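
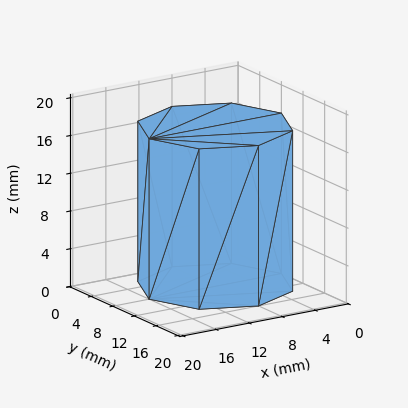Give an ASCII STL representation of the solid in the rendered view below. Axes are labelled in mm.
Reading the render: the shape is a regular 8-sided prism (a cylinder approximated with 8 flat sides), circumscribed radius ≈ 8 mm, height ≈ 17 mm (dimensions read to the nearest mm from the axis ticks). For the STL, each face is triangulated and given an outward normal.

solid part
  facet normal 0.0000 0.0000 -1.0000
    outer loop
      vertex 8.00 16.00 0.00
      vertex 13.66 13.66 0.00
      vertex 16.00 8.00 0.00
    endloop
  endfacet
  facet normal 0.0000 0.0000 -1.0000
    outer loop
      vertex 2.34 13.66 0.00
      vertex 8.00 16.00 0.00
      vertex 16.00 8.00 0.00
    endloop
  endfacet
  facet normal 0.0000 0.0000 -1.0000
    outer loop
      vertex 0.00 8.00 0.00
      vertex 2.34 13.66 0.00
      vertex 16.00 8.00 0.00
    endloop
  endfacet
  facet normal 0.0000 0.0000 -1.0000
    outer loop
      vertex 2.34 2.34 0.00
      vertex 0.00 8.00 0.00
      vertex 16.00 8.00 0.00
    endloop
  endfacet
  facet normal 0.0000 0.0000 -1.0000
    outer loop
      vertex 8.00 0.00 0.00
      vertex 2.34 2.34 0.00
      vertex 16.00 8.00 0.00
    endloop
  endfacet
  facet normal 0.0000 0.0000 -1.0000
    outer loop
      vertex 13.66 2.34 0.00
      vertex 8.00 0.00 0.00
      vertex 16.00 8.00 0.00
    endloop
  endfacet
  facet normal 0.0000 0.0000 1.0000
    outer loop
      vertex 16.00 8.00 17.00
      vertex 13.66 13.66 17.00
      vertex 8.00 16.00 17.00
    endloop
  endfacet
  facet normal 0.0000 0.0000 1.0000
    outer loop
      vertex 16.00 8.00 17.00
      vertex 8.00 16.00 17.00
      vertex 2.34 13.66 17.00
    endloop
  endfacet
  facet normal 0.0000 0.0000 1.0000
    outer loop
      vertex 16.00 8.00 17.00
      vertex 2.34 13.66 17.00
      vertex 0.00 8.00 17.00
    endloop
  endfacet
  facet normal 0.0000 0.0000 1.0000
    outer loop
      vertex 16.00 8.00 17.00
      vertex 0.00 8.00 17.00
      vertex 2.34 2.34 17.00
    endloop
  endfacet
  facet normal 0.0000 0.0000 1.0000
    outer loop
      vertex 16.00 8.00 17.00
      vertex 2.34 2.34 17.00
      vertex 8.00 0.00 17.00
    endloop
  endfacet
  facet normal 0.0000 0.0000 1.0000
    outer loop
      vertex 16.00 8.00 17.00
      vertex 8.00 0.00 17.00
      vertex 13.66 2.34 17.00
    endloop
  endfacet
  facet normal 0.9241 0.3821 0.0000
    outer loop
      vertex 16.00 8.00 0.00
      vertex 13.66 13.66 0.00
      vertex 13.66 13.66 17.00
    endloop
  endfacet
  facet normal 0.9241 0.3821 0.0000
    outer loop
      vertex 16.00 8.00 0.00
      vertex 13.66 13.66 17.00
      vertex 16.00 8.00 17.00
    endloop
  endfacet
  facet normal 0.3821 0.9241 0.0000
    outer loop
      vertex 13.66 13.66 0.00
      vertex 8.00 16.00 0.00
      vertex 8.00 16.00 17.00
    endloop
  endfacet
  facet normal 0.3821 0.9241 0.0000
    outer loop
      vertex 13.66 13.66 0.00
      vertex 8.00 16.00 17.00
      vertex 13.66 13.66 17.00
    endloop
  endfacet
  facet normal -0.3821 0.9241 0.0000
    outer loop
      vertex 8.00 16.00 0.00
      vertex 2.34 13.66 0.00
      vertex 2.34 13.66 17.00
    endloop
  endfacet
  facet normal -0.3821 0.9241 0.0000
    outer loop
      vertex 8.00 16.00 0.00
      vertex 2.34 13.66 17.00
      vertex 8.00 16.00 17.00
    endloop
  endfacet
  facet normal -0.9241 0.3821 0.0000
    outer loop
      vertex 2.34 13.66 0.00
      vertex 0.00 8.00 0.00
      vertex 0.00 8.00 17.00
    endloop
  endfacet
  facet normal -0.9241 0.3821 0.0000
    outer loop
      vertex 2.34 13.66 0.00
      vertex 0.00 8.00 17.00
      vertex 2.34 13.66 17.00
    endloop
  endfacet
  facet normal -0.9241 -0.3821 0.0000
    outer loop
      vertex 0.00 8.00 0.00
      vertex 2.34 2.34 0.00
      vertex 2.34 2.34 17.00
    endloop
  endfacet
  facet normal -0.9241 -0.3821 0.0000
    outer loop
      vertex 0.00 8.00 0.00
      vertex 2.34 2.34 17.00
      vertex 0.00 8.00 17.00
    endloop
  endfacet
  facet normal -0.3821 -0.9241 0.0000
    outer loop
      vertex 2.34 2.34 0.00
      vertex 8.00 0.00 0.00
      vertex 8.00 0.00 17.00
    endloop
  endfacet
  facet normal -0.3821 -0.9241 0.0000
    outer loop
      vertex 2.34 2.34 0.00
      vertex 8.00 0.00 17.00
      vertex 2.34 2.34 17.00
    endloop
  endfacet
  facet normal 0.3821 -0.9241 0.0000
    outer loop
      vertex 8.00 0.00 0.00
      vertex 13.66 2.34 0.00
      vertex 13.66 2.34 17.00
    endloop
  endfacet
  facet normal 0.3821 -0.9241 0.0000
    outer loop
      vertex 8.00 0.00 0.00
      vertex 13.66 2.34 17.00
      vertex 8.00 0.00 17.00
    endloop
  endfacet
  facet normal 0.9241 -0.3821 0.0000
    outer loop
      vertex 13.66 2.34 0.00
      vertex 16.00 8.00 0.00
      vertex 16.00 8.00 17.00
    endloop
  endfacet
  facet normal 0.9241 -0.3821 0.0000
    outer loop
      vertex 13.66 2.34 0.00
      vertex 16.00 8.00 17.00
      vertex 13.66 2.34 17.00
    endloop
  endfacet
endsolid part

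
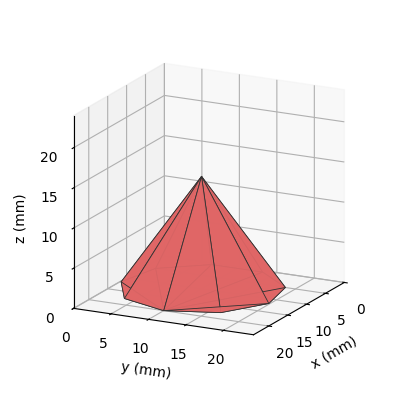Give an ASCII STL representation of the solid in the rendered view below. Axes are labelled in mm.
Reading the render: the shape is a regular 9-sided pyramid, base circumscribed radius ≈ 10 mm, apex at z ≈ 14 mm (dimensions read to the nearest mm from the axis ticks). For the STL, each face is triangulated and given an outward normal.

solid part
  facet normal 0.0000 0.0000 -1.0000
    outer loop
      vertex 11.736 19.848 0.000
      vertex 17.660 16.428 0.000
      vertex 20.000 10.000 0.000
    endloop
  endfacet
  facet normal 0.0000 0.0000 -1.0000
    outer loop
      vertex 5.000 18.660 0.000
      vertex 11.736 19.848 0.000
      vertex 20.000 10.000 0.000
    endloop
  endfacet
  facet normal 0.0000 0.0000 -1.0000
    outer loop
      vertex 0.603 13.420 0.000
      vertex 5.000 18.660 0.000
      vertex 20.000 10.000 0.000
    endloop
  endfacet
  facet normal 0.0000 0.0000 -1.0000
    outer loop
      vertex 0.603 6.580 0.000
      vertex 0.603 13.420 0.000
      vertex 20.000 10.000 0.000
    endloop
  endfacet
  facet normal 0.0000 0.0000 -1.0000
    outer loop
      vertex 5.000 1.340 0.000
      vertex 0.603 6.580 0.000
      vertex 20.000 10.000 0.000
    endloop
  endfacet
  facet normal 0.0000 0.0000 -1.0000
    outer loop
      vertex 11.736 0.152 0.000
      vertex 5.000 1.340 0.000
      vertex 20.000 10.000 0.000
    endloop
  endfacet
  facet normal 0.0000 0.0000 -1.0000
    outer loop
      vertex 17.660 3.572 0.000
      vertex 11.736 0.152 0.000
      vertex 20.000 10.000 0.000
    endloop
  endfacet
  facet normal 0.7802 0.2840 0.5573
    outer loop
      vertex 20.000 10.000 0.000
      vertex 17.660 16.428 0.000
      vertex 10.000 10.000 14.000
    endloop
  endfacet
  facet normal 0.4151 0.7191 0.5573
    outer loop
      vertex 17.660 16.428 0.000
      vertex 11.736 19.848 0.000
      vertex 10.000 10.000 14.000
    endloop
  endfacet
  facet normal -0.1442 0.8177 0.5573
    outer loop
      vertex 11.736 19.848 0.000
      vertex 5.000 18.660 0.000
      vertex 10.000 10.000 14.000
    endloop
  endfacet
  facet normal -0.6360 0.5337 0.5573
    outer loop
      vertex 5.000 18.660 0.000
      vertex 0.603 13.420 0.000
      vertex 10.000 10.000 14.000
    endloop
  endfacet
  facet normal -0.8303 0.0000 0.5573
    outer loop
      vertex 0.603 13.420 0.000
      vertex 0.603 6.580 0.000
      vertex 10.000 10.000 14.000
    endloop
  endfacet
  facet normal -0.6360 -0.5337 0.5573
    outer loop
      vertex 0.603 6.580 0.000
      vertex 5.000 1.340 0.000
      vertex 10.000 10.000 14.000
    endloop
  endfacet
  facet normal -0.1442 -0.8177 0.5573
    outer loop
      vertex 5.000 1.340 0.000
      vertex 11.736 0.152 0.000
      vertex 10.000 10.000 14.000
    endloop
  endfacet
  facet normal 0.4151 -0.7191 0.5573
    outer loop
      vertex 11.736 0.152 0.000
      vertex 17.660 3.572 0.000
      vertex 10.000 10.000 14.000
    endloop
  endfacet
  facet normal 0.7802 -0.2840 0.5573
    outer loop
      vertex 17.660 3.572 0.000
      vertex 20.000 10.000 0.000
      vertex 10.000 10.000 14.000
    endloop
  endfacet
endsolid part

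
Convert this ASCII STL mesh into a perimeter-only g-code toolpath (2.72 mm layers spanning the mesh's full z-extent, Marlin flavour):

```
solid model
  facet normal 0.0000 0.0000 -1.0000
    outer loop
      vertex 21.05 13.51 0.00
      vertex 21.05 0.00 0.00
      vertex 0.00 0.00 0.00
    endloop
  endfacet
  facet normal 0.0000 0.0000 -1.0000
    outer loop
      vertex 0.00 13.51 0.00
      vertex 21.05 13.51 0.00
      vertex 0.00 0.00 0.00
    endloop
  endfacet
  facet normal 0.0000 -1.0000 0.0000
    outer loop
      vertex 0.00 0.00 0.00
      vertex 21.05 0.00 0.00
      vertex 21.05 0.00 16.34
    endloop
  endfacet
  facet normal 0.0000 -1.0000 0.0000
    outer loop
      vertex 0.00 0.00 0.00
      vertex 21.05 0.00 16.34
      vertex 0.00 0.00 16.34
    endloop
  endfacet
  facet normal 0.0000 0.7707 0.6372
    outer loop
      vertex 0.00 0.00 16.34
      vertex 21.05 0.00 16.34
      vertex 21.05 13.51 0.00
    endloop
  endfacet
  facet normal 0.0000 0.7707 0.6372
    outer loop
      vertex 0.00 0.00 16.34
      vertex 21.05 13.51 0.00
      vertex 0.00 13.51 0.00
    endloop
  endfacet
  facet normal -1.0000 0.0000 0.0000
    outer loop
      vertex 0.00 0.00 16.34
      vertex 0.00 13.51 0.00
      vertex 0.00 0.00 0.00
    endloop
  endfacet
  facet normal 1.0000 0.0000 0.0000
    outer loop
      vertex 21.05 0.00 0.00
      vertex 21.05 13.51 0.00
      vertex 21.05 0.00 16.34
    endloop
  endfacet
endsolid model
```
; perimeter-only toolpath
G21 ; units = mm
G90 ; absolute positioning
G28 ; home
; layer 1
G0 Z2.72
G0 X0.00 Y0.00
G1 X21.05 Y0.00
G1 X21.05 Y11.26
G1 X0.00 Y11.26
G1 X0.00 Y0.00
; layer 2
G0 Z5.45
G0 X0.00 Y0.00
G1 X21.05 Y0.00
G1 X21.05 Y9.01
G1 X0.00 Y9.01
G1 X0.00 Y0.00
; layer 3
G0 Z8.17
G0 X0.00 Y0.00
G1 X21.05 Y0.00
G1 X21.05 Y6.75
G1 X0.00 Y6.75
G1 X0.00 Y0.00
; layer 4
G0 Z10.89
G0 X0.00 Y0.00
G1 X21.05 Y0.00
G1 X21.05 Y4.50
G1 X0.00 Y4.50
G1 X0.00 Y0.00
; layer 5
G0 Z13.62
G0 X0.00 Y0.00
G1 X21.05 Y0.00
G1 X21.05 Y2.25
G1 X0.00 Y2.25
G1 X0.00 Y0.00
M2 ; end

The solid is a wedge (ramp): 21.1 × 13.5 mm base, rising to 16.3 mm along the y=0 edge and sloping linearly to z=0 at y=13.5. Slicing at Δz = 2.72 mm — 6 equal slices spanning the solid's height, so layer i sits at z = i·h/6 — gives 5 non-empty perimeters. Each is a 4-segment closed polygon; G0 lifts to the layer z and rapids to the start vertex, then G1 traces the edges. The cross-section shrinks linearly with z (the slice at the apex is degenerate and omitted).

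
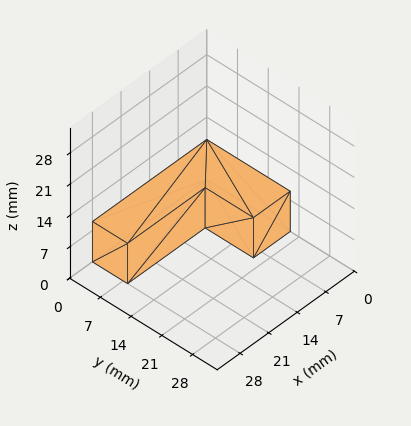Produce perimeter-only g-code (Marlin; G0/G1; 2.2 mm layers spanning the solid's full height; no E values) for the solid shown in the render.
Reading the render: the shape is an L-shaped prism: outer 28 × 19 mm, arm thicknesses ≈ 8 mm (horizontal) and 9 mm (vertical), extruded 9 mm in z (dimensions read to the nearest mm from the axis ticks). For the g-code, the solid's height is divided into equal slices at the stated Δz and each level perimeter traced with G1 moves after a G0 lift.

; perimeter-only toolpath
G21 ; units = mm
G90 ; absolute positioning
G28 ; home
; layer 1
G0 Z2.2
G0 X0.0 Y0.0
G1 X28.0 Y0.0
G1 X28.0 Y8.0
G1 X9.0 Y8.0
G1 X9.0 Y19.0
G1 X0.0 Y19.0
G1 X0.0 Y0.0
; layer 2
G0 Z4.5
G0 X0.0 Y0.0
G1 X28.0 Y0.0
G1 X28.0 Y8.0
G1 X9.0 Y8.0
G1 X9.0 Y19.0
G1 X0.0 Y19.0
G1 X0.0 Y0.0
; layer 3
G0 Z6.8
G0 X0.0 Y0.0
G1 X28.0 Y0.0
G1 X28.0 Y8.0
G1 X9.0 Y8.0
G1 X9.0 Y19.0
G1 X0.0 Y19.0
G1 X0.0 Y0.0
; layer 4
G0 Z9.0
G0 X0.0 Y0.0
G1 X28.0 Y0.0
G1 X28.0 Y8.0
G1 X9.0 Y8.0
G1 X9.0 Y19.0
G1 X0.0 Y19.0
G1 X0.0 Y0.0
M2 ; end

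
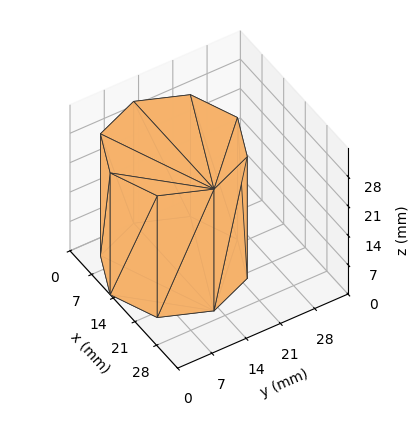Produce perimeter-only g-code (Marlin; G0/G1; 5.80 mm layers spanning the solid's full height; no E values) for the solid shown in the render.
Reading the render: the shape is a regular 8-sided prism (a cylinder approximated with 8 flat sides), circumscribed radius ≈ 13 mm, height ≈ 29 mm (dimensions read to the nearest mm from the axis ticks). For the g-code, the solid's height is divided into equal slices at the stated Δz and each level perimeter traced with G1 moves after a G0 lift.

; perimeter-only toolpath
G21 ; units = mm
G90 ; absolute positioning
G28 ; home
; layer 1
G0 Z5.80
G0 X26.00 Y13.00
G1 X22.19 Y22.19
G1 X13.00 Y26.00
G1 X3.81 Y22.19
G1 X0.00 Y13.00
G1 X3.81 Y3.81
G1 X13.00 Y0.00
G1 X22.19 Y3.81
G1 X26.00 Y13.00
; layer 2
G0 Z11.60
G0 X26.00 Y13.00
G1 X22.19 Y22.19
G1 X13.00 Y26.00
G1 X3.81 Y22.19
G1 X0.00 Y13.00
G1 X3.81 Y3.81
G1 X13.00 Y0.00
G1 X22.19 Y3.81
G1 X26.00 Y13.00
; layer 3
G0 Z17.40
G0 X26.00 Y13.00
G1 X22.19 Y22.19
G1 X13.00 Y26.00
G1 X3.81 Y22.19
G1 X0.00 Y13.00
G1 X3.81 Y3.81
G1 X13.00 Y0.00
G1 X22.19 Y3.81
G1 X26.00 Y13.00
; layer 4
G0 Z23.20
G0 X26.00 Y13.00
G1 X22.19 Y22.19
G1 X13.00 Y26.00
G1 X3.81 Y22.19
G1 X0.00 Y13.00
G1 X3.81 Y3.81
G1 X13.00 Y0.00
G1 X22.19 Y3.81
G1 X26.00 Y13.00
; layer 5
G0 Z29.00
G0 X26.00 Y13.00
G1 X22.19 Y22.19
G1 X13.00 Y26.00
G1 X3.81 Y22.19
G1 X0.00 Y13.00
G1 X3.81 Y3.81
G1 X13.00 Y0.00
G1 X22.19 Y3.81
G1 X26.00 Y13.00
M2 ; end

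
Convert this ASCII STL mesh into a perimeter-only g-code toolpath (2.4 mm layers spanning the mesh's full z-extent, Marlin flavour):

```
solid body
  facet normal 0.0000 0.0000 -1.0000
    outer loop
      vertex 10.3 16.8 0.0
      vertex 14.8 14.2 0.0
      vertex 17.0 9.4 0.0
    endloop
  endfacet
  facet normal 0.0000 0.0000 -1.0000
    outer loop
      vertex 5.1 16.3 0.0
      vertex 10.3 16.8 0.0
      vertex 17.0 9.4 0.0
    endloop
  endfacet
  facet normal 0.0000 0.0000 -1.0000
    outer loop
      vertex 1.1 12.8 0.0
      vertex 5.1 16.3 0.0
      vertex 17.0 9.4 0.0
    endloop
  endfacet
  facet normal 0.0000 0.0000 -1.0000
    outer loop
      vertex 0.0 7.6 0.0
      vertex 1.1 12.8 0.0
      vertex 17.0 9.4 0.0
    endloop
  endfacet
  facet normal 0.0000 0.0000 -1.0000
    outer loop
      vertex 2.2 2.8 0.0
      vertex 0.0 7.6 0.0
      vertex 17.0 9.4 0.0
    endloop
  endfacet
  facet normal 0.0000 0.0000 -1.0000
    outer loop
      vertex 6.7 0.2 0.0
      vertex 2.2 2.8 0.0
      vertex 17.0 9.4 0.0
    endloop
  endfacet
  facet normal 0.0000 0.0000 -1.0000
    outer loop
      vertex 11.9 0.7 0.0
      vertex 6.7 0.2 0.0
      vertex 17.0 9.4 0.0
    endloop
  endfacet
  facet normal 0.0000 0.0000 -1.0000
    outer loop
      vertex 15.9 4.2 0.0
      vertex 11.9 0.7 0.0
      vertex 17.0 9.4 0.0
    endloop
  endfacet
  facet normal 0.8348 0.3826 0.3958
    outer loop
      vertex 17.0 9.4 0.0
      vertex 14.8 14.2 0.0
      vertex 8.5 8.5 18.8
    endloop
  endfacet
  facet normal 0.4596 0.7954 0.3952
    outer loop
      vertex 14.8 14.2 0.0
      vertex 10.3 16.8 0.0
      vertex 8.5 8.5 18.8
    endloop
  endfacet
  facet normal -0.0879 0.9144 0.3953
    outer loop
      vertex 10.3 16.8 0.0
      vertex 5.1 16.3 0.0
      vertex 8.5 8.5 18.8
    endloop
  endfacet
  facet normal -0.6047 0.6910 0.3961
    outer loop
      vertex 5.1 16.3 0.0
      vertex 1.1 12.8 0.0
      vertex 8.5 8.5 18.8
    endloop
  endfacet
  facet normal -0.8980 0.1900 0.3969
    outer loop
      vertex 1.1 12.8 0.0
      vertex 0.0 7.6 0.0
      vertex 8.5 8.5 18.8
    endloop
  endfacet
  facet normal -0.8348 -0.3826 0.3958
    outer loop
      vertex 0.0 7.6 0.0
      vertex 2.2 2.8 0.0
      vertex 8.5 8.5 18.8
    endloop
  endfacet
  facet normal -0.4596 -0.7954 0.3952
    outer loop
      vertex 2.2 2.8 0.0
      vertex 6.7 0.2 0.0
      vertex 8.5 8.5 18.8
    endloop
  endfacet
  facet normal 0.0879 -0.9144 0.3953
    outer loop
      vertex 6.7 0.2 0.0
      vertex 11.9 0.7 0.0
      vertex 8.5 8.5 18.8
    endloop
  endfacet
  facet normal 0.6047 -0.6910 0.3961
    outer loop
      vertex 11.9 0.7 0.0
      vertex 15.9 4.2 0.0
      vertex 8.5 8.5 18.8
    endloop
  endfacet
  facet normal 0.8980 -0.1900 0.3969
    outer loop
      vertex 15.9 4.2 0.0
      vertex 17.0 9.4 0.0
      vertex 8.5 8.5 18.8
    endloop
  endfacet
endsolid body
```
; perimeter-only toolpath
G21 ; units = mm
G90 ; absolute positioning
G28 ; home
; layer 1
G0 Z2.4
G0 X15.9 Y9.3
G1 X14.0 Y13.5
G1 X10.1 Y15.8
G1 X5.5 Y15.3
G1 X2.0 Y12.3
G1 X1.1 Y7.7
G1 X3.0 Y3.5
G1 X6.9 Y1.2
G1 X11.5 Y1.7
G1 X15.0 Y4.7
G1 X15.9 Y9.3
; layer 2
G0 Z4.7
G0 X14.9 Y9.2
G1 X13.2 Y12.8
G1 X9.9 Y14.7
G1 X5.9 Y14.4
G1 X3.0 Y11.7
G1 X2.1 Y7.8
G1 X3.8 Y4.2
G1 X7.2 Y2.3
G1 X11.1 Y2.6
G1 X14.1 Y5.3
G1 X14.9 Y9.2
; layer 3
G0 Z7.1
G0 X13.8 Y9.1
G1 X12.4 Y12.1
G1 X9.6 Y13.7
G1 X6.4 Y13.4
G1 X3.9 Y11.2
G1 X3.2 Y7.9
G1 X4.6 Y4.9
G1 X7.4 Y3.3
G1 X10.6 Y3.6
G1 X13.1 Y5.8
G1 X13.8 Y9.1
; layer 4
G0 Z9.4
G0 X12.8 Y8.9
G1 X11.7 Y11.3
G1 X9.4 Y12.7
G1 X6.8 Y12.4
G1 X4.8 Y10.7
G1 X4.2 Y8.1
G1 X5.3 Y5.7
G1 X7.6 Y4.3
G1 X10.2 Y4.6
G1 X12.2 Y6.3
G1 X12.8 Y8.9
; layer 5
G0 Z11.8
G0 X11.7 Y8.8
G1 X10.9 Y10.6
G1 X9.2 Y11.6
G1 X7.2 Y11.4
G1 X5.7 Y10.1
G1 X5.3 Y8.2
G1 X6.1 Y6.4
G1 X7.8 Y5.4
G1 X9.8 Y5.6
G1 X11.3 Y6.9
G1 X11.7 Y8.8
; layer 6
G0 Z14.1
G0 X10.6 Y8.7
G1 X10.1 Y9.9
G1 X8.9 Y10.6
G1 X7.7 Y10.4
G1 X6.7 Y9.6
G1 X6.4 Y8.3
G1 X6.9 Y7.1
G1 X8.1 Y6.4
G1 X9.3 Y6.5
G1 X10.3 Y7.4
G1 X10.6 Y8.7
; layer 7
G0 Z16.4
G0 X9.6 Y8.6
G1 X9.3 Y9.2
G1 X8.7 Y9.5
G1 X8.1 Y9.5
G1 X7.6 Y9.0
G1 X7.4 Y8.4
G1 X7.7 Y7.8
G1 X8.3 Y7.5
G1 X8.9 Y7.5
G1 X9.4 Y8.0
G1 X9.6 Y8.6
M2 ; end

The solid is a regular 10-sided pyramid, base circumscribed radius ≈ 8.5 mm, apex at z ≈ 18.8 mm. Slicing at Δz = 2.4 mm — 8 equal slices spanning the solid's height, so layer i sits at z = i·h/8 — gives 7 non-empty perimeters. Each is a 10-segment closed polygon; G0 lifts to the layer z and rapids to the start vertex, then G1 traces the edges. The cross-section shrinks linearly with z (the slice at the apex is degenerate and omitted).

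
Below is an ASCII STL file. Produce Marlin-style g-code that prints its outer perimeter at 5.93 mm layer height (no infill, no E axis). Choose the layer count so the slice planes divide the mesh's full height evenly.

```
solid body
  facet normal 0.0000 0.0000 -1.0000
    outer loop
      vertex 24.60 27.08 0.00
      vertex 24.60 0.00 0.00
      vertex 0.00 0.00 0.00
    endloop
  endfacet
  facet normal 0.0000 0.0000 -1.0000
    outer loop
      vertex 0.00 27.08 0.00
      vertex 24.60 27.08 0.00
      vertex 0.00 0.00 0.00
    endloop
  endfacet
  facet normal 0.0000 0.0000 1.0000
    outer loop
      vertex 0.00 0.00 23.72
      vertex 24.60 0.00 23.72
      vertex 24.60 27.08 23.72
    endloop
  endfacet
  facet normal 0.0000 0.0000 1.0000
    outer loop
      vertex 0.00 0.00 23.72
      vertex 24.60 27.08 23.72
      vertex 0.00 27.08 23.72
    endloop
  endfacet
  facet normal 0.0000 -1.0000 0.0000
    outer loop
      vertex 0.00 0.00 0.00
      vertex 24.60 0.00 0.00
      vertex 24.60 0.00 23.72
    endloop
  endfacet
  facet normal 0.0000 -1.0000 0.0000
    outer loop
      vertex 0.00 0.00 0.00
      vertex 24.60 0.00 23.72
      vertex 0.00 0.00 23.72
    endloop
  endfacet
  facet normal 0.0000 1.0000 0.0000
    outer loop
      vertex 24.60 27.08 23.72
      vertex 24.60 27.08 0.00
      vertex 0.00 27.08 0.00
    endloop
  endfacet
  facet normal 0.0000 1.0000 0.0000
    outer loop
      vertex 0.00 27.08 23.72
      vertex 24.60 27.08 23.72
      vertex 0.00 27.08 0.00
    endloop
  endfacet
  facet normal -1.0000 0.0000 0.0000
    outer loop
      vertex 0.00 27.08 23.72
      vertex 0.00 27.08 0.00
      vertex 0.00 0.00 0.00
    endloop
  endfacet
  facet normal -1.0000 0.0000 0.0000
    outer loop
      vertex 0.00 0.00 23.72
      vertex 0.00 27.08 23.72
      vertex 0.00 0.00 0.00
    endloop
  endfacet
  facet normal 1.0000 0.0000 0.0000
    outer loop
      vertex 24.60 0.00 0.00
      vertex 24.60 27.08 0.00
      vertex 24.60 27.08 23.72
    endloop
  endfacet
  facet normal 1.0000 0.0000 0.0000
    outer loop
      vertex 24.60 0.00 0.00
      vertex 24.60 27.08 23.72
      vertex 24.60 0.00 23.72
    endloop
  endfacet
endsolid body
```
; perimeter-only toolpath
G21 ; units = mm
G90 ; absolute positioning
G28 ; home
; layer 1
G0 Z5.93
G0 X0.00 Y0.00
G1 X24.60 Y0.00
G1 X24.60 Y27.08
G1 X0.00 Y27.08
G1 X0.00 Y0.00
; layer 2
G0 Z11.86
G0 X0.00 Y0.00
G1 X24.60 Y0.00
G1 X24.60 Y27.08
G1 X0.00 Y27.08
G1 X0.00 Y0.00
; layer 3
G0 Z17.79
G0 X0.00 Y0.00
G1 X24.60 Y0.00
G1 X24.60 Y27.08
G1 X0.00 Y27.08
G1 X0.00 Y0.00
; layer 4
G0 Z23.72
G0 X0.00 Y0.00
G1 X24.60 Y0.00
G1 X24.60 Y27.08
G1 X0.00 Y27.08
G1 X0.00 Y0.00
M2 ; end

The solid is a rectangular box, roughly 24.6 × 27.1 mm footprint and 23.7 mm tall. Slicing at Δz = 5.93 mm — 4 equal slices spanning the solid's height, so layer i sits at z = i·h/4 — gives 4 non-empty perimeters. Each is a 4-segment closed polygon; G0 lifts to the layer z and rapids to the start vertex, then G1 traces the edges.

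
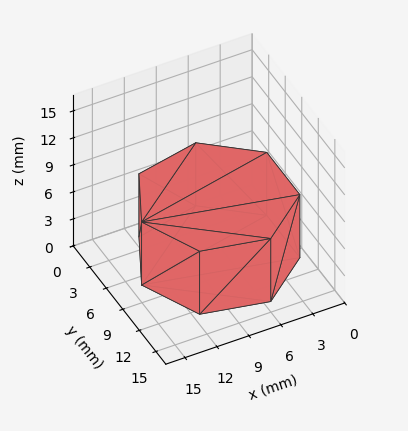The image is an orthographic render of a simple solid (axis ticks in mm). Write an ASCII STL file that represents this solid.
Reading the render: the shape is a regular 7-sided prism (a cylinder approximated with 7 flat sides), circumscribed radius ≈ 7 mm, height ≈ 7 mm (dimensions read to the nearest mm from the axis ticks). For the STL, each face is triangulated and given an outward normal.

solid part
  facet normal 0.0000 0.0000 -1.0000
    outer loop
      vertex 5.4 13.8 0.0
      vertex 11.4 12.5 0.0
      vertex 14.0 7.0 0.0
    endloop
  endfacet
  facet normal 0.0000 0.0000 -1.0000
    outer loop
      vertex 0.7 10.0 0.0
      vertex 5.4 13.8 0.0
      vertex 14.0 7.0 0.0
    endloop
  endfacet
  facet normal 0.0000 0.0000 -1.0000
    outer loop
      vertex 0.7 4.0 0.0
      vertex 0.7 10.0 0.0
      vertex 14.0 7.0 0.0
    endloop
  endfacet
  facet normal 0.0000 0.0000 -1.0000
    outer loop
      vertex 5.4 0.2 0.0
      vertex 0.7 4.0 0.0
      vertex 14.0 7.0 0.0
    endloop
  endfacet
  facet normal 0.0000 0.0000 -1.0000
    outer loop
      vertex 11.4 1.5 0.0
      vertex 5.4 0.2 0.0
      vertex 14.0 7.0 0.0
    endloop
  endfacet
  facet normal 0.0000 0.0000 1.0000
    outer loop
      vertex 14.0 7.0 7.0
      vertex 11.4 12.5 7.0
      vertex 5.4 13.8 7.0
    endloop
  endfacet
  facet normal 0.0000 0.0000 1.0000
    outer loop
      vertex 14.0 7.0 7.0
      vertex 5.4 13.8 7.0
      vertex 0.7 10.0 7.0
    endloop
  endfacet
  facet normal 0.0000 0.0000 1.0000
    outer loop
      vertex 14.0 7.0 7.0
      vertex 0.7 10.0 7.0
      vertex 0.7 4.0 7.0
    endloop
  endfacet
  facet normal 0.0000 0.0000 1.0000
    outer loop
      vertex 14.0 7.0 7.0
      vertex 0.7 4.0 7.0
      vertex 5.4 0.2 7.0
    endloop
  endfacet
  facet normal 0.0000 0.0000 1.0000
    outer loop
      vertex 14.0 7.0 7.0
      vertex 5.4 0.2 7.0
      vertex 11.4 1.5 7.0
    endloop
  endfacet
  facet normal 0.9041 0.4274 0.0000
    outer loop
      vertex 14.0 7.0 0.0
      vertex 11.4 12.5 0.0
      vertex 11.4 12.5 7.0
    endloop
  endfacet
  facet normal 0.9041 0.4274 0.0000
    outer loop
      vertex 14.0 7.0 0.0
      vertex 11.4 12.5 7.0
      vertex 14.0 7.0 7.0
    endloop
  endfacet
  facet normal 0.2118 0.9773 0.0000
    outer loop
      vertex 11.4 12.5 0.0
      vertex 5.4 13.8 0.0
      vertex 5.4 13.8 7.0
    endloop
  endfacet
  facet normal 0.2118 0.9773 0.0000
    outer loop
      vertex 11.4 12.5 0.0
      vertex 5.4 13.8 7.0
      vertex 11.4 12.5 7.0
    endloop
  endfacet
  facet normal -0.6287 0.7776 0.0000
    outer loop
      vertex 5.4 13.8 0.0
      vertex 0.7 10.0 0.0
      vertex 0.7 10.0 7.0
    endloop
  endfacet
  facet normal -0.6287 0.7776 0.0000
    outer loop
      vertex 5.4 13.8 0.0
      vertex 0.7 10.0 7.0
      vertex 5.4 13.8 7.0
    endloop
  endfacet
  facet normal -1.0000 0.0000 0.0000
    outer loop
      vertex 0.7 10.0 0.0
      vertex 0.7 4.0 0.0
      vertex 0.7 4.0 7.0
    endloop
  endfacet
  facet normal -1.0000 0.0000 0.0000
    outer loop
      vertex 0.7 10.0 0.0
      vertex 0.7 4.0 7.0
      vertex 0.7 10.0 7.0
    endloop
  endfacet
  facet normal -0.6287 -0.7776 0.0000
    outer loop
      vertex 0.7 4.0 0.0
      vertex 5.4 0.2 0.0
      vertex 5.4 0.2 7.0
    endloop
  endfacet
  facet normal -0.6287 -0.7776 0.0000
    outer loop
      vertex 0.7 4.0 0.0
      vertex 5.4 0.2 7.0
      vertex 0.7 4.0 7.0
    endloop
  endfacet
  facet normal 0.2118 -0.9773 0.0000
    outer loop
      vertex 5.4 0.2 0.0
      vertex 11.4 1.5 0.0
      vertex 11.4 1.5 7.0
    endloop
  endfacet
  facet normal 0.2118 -0.9773 0.0000
    outer loop
      vertex 5.4 0.2 0.0
      vertex 11.4 1.5 7.0
      vertex 5.4 0.2 7.0
    endloop
  endfacet
  facet normal 0.9041 -0.4274 0.0000
    outer loop
      vertex 11.4 1.5 0.0
      vertex 14.0 7.0 0.0
      vertex 14.0 7.0 7.0
    endloop
  endfacet
  facet normal 0.9041 -0.4274 0.0000
    outer loop
      vertex 11.4 1.5 0.0
      vertex 14.0 7.0 7.0
      vertex 11.4 1.5 7.0
    endloop
  endfacet
endsolid part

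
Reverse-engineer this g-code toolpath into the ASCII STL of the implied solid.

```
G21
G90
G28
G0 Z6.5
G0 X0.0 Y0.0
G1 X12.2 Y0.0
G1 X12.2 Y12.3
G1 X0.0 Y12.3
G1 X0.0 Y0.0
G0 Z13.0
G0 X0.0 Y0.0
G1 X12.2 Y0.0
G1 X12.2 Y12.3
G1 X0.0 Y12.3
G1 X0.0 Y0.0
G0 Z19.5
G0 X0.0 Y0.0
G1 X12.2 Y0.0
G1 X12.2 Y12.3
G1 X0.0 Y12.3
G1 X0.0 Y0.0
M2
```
solid part
  facet normal 0.0000 0.0000 -1.0000
    outer loop
      vertex 12.2 12.3 0.0
      vertex 12.2 0.0 0.0
      vertex 0.0 0.0 0.0
    endloop
  endfacet
  facet normal 0.0000 0.0000 -1.0000
    outer loop
      vertex 0.0 12.3 0.0
      vertex 12.2 12.3 0.0
      vertex 0.0 0.0 0.0
    endloop
  endfacet
  facet normal 0.0000 0.0000 1.0000
    outer loop
      vertex 0.0 0.0 19.5
      vertex 12.2 0.0 19.5
      vertex 12.2 12.3 19.5
    endloop
  endfacet
  facet normal 0.0000 0.0000 1.0000
    outer loop
      vertex 0.0 0.0 19.5
      vertex 12.2 12.3 19.5
      vertex 0.0 12.3 19.5
    endloop
  endfacet
  facet normal 0.0000 -1.0000 0.0000
    outer loop
      vertex 0.0 0.0 0.0
      vertex 12.2 0.0 0.0
      vertex 12.2 0.0 19.5
    endloop
  endfacet
  facet normal 0.0000 -1.0000 0.0000
    outer loop
      vertex 0.0 0.0 0.0
      vertex 12.2 0.0 19.5
      vertex 0.0 0.0 19.5
    endloop
  endfacet
  facet normal 0.0000 1.0000 0.0000
    outer loop
      vertex 12.2 12.3 19.5
      vertex 12.2 12.3 0.0
      vertex 0.0 12.3 0.0
    endloop
  endfacet
  facet normal 0.0000 1.0000 0.0000
    outer loop
      vertex 0.0 12.3 19.5
      vertex 12.2 12.3 19.5
      vertex 0.0 12.3 0.0
    endloop
  endfacet
  facet normal -1.0000 0.0000 0.0000
    outer loop
      vertex 0.0 12.3 19.5
      vertex 0.0 12.3 0.0
      vertex 0.0 0.0 0.0
    endloop
  endfacet
  facet normal -1.0000 0.0000 0.0000
    outer loop
      vertex 0.0 0.0 19.5
      vertex 0.0 12.3 19.5
      vertex 0.0 0.0 0.0
    endloop
  endfacet
  facet normal 1.0000 0.0000 0.0000
    outer loop
      vertex 12.2 0.0 0.0
      vertex 12.2 12.3 0.0
      vertex 12.2 12.3 19.5
    endloop
  endfacet
  facet normal 1.0000 0.0000 0.0000
    outer loop
      vertex 12.2 0.0 0.0
      vertex 12.2 12.3 19.5
      vertex 12.2 0.0 19.5
    endloop
  endfacet
endsolid part

The G0 Z moves step by Δz≈6.5 mm. Every layer's G1 loop is the same polygon, so the solid is a straight extrusion of it from z=0 to z≈19.5. Closing with flat bottom and top caps and triangulating gives 12 facets — a rectangular box, roughly 12.2 × 12.3 mm footprint and 19.5 mm tall.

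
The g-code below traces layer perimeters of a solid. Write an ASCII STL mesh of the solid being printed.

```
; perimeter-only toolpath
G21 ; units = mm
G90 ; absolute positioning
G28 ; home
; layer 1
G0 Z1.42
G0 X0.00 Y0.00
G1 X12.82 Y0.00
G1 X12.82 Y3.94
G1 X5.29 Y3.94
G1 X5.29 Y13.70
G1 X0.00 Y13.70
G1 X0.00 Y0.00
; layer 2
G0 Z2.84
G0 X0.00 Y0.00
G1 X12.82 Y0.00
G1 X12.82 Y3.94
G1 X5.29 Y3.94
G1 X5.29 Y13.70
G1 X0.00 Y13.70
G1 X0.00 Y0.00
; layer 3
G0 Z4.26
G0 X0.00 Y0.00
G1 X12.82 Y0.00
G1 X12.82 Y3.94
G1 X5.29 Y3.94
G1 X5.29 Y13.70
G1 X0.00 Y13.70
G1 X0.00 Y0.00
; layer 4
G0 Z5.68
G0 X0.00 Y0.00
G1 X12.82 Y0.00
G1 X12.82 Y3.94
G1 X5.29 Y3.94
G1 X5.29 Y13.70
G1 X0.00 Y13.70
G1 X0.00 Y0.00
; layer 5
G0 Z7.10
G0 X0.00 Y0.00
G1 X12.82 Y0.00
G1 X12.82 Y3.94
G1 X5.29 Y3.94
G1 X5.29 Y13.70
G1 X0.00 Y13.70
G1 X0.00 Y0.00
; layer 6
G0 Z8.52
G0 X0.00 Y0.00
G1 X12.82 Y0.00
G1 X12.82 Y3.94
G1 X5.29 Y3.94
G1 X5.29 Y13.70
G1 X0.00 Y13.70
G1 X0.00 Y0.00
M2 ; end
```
solid part
  facet normal 0.0000 0.0000 -1.0000
    outer loop
      vertex 12.82 3.94 0.00
      vertex 12.82 0.00 0.00
      vertex 0.00 0.00 0.00
    endloop
  endfacet
  facet normal 0.0000 0.0000 -1.0000
    outer loop
      vertex 5.29 3.94 0.00
      vertex 12.82 3.94 0.00
      vertex 0.00 0.00 0.00
    endloop
  endfacet
  facet normal 0.0000 0.0000 -1.0000
    outer loop
      vertex 5.29 13.70 0.00
      vertex 5.29 3.94 0.00
      vertex 0.00 0.00 0.00
    endloop
  endfacet
  facet normal 0.0000 0.0000 -1.0000
    outer loop
      vertex 0.00 13.70 0.00
      vertex 5.29 13.70 0.00
      vertex 0.00 0.00 0.00
    endloop
  endfacet
  facet normal 0.0000 0.0000 1.0000
    outer loop
      vertex 0.00 0.00 8.52
      vertex 12.82 0.00 8.52
      vertex 12.82 3.94 8.52
    endloop
  endfacet
  facet normal 0.0000 0.0000 1.0000
    outer loop
      vertex 0.00 0.00 8.52
      vertex 12.82 3.94 8.52
      vertex 5.29 3.94 8.52
    endloop
  endfacet
  facet normal 0.0000 0.0000 1.0000
    outer loop
      vertex 0.00 0.00 8.52
      vertex 5.29 3.94 8.52
      vertex 5.29 13.70 8.52
    endloop
  endfacet
  facet normal 0.0000 0.0000 1.0000
    outer loop
      vertex 0.00 0.00 8.52
      vertex 5.29 13.70 8.52
      vertex 0.00 13.70 8.52
    endloop
  endfacet
  facet normal 0.0000 -1.0000 0.0000
    outer loop
      vertex 0.00 0.00 0.00
      vertex 12.82 0.00 0.00
      vertex 12.82 0.00 8.52
    endloop
  endfacet
  facet normal 0.0000 -1.0000 0.0000
    outer loop
      vertex 0.00 0.00 0.00
      vertex 12.82 0.00 8.52
      vertex 0.00 0.00 8.52
    endloop
  endfacet
  facet normal 1.0000 0.0000 0.0000
    outer loop
      vertex 12.82 0.00 0.00
      vertex 12.82 3.94 0.00
      vertex 12.82 3.94 8.52
    endloop
  endfacet
  facet normal 1.0000 0.0000 0.0000
    outer loop
      vertex 12.82 0.00 0.00
      vertex 12.82 3.94 8.52
      vertex 12.82 0.00 8.52
    endloop
  endfacet
  facet normal 0.0000 1.0000 0.0000
    outer loop
      vertex 12.82 3.94 0.00
      vertex 5.29 3.94 0.00
      vertex 5.29 3.94 8.52
    endloop
  endfacet
  facet normal 0.0000 1.0000 0.0000
    outer loop
      vertex 12.82 3.94 0.00
      vertex 5.29 3.94 8.52
      vertex 12.82 3.94 8.52
    endloop
  endfacet
  facet normal 1.0000 0.0000 0.0000
    outer loop
      vertex 5.29 3.94 0.00
      vertex 5.29 13.70 0.00
      vertex 5.29 13.70 8.52
    endloop
  endfacet
  facet normal 1.0000 0.0000 0.0000
    outer loop
      vertex 5.29 3.94 0.00
      vertex 5.29 13.70 8.52
      vertex 5.29 3.94 8.52
    endloop
  endfacet
  facet normal 0.0000 1.0000 0.0000
    outer loop
      vertex 5.29 13.70 0.00
      vertex 0.00 13.70 0.00
      vertex 0.00 13.70 8.52
    endloop
  endfacet
  facet normal 0.0000 1.0000 0.0000
    outer loop
      vertex 5.29 13.70 0.00
      vertex 0.00 13.70 8.52
      vertex 5.29 13.70 8.52
    endloop
  endfacet
  facet normal -1.0000 0.0000 0.0000
    outer loop
      vertex 0.00 13.70 0.00
      vertex 0.00 0.00 0.00
      vertex 0.00 0.00 8.52
    endloop
  endfacet
  facet normal -1.0000 0.0000 0.0000
    outer loop
      vertex 0.00 13.70 0.00
      vertex 0.00 0.00 8.52
      vertex 0.00 13.70 8.52
    endloop
  endfacet
endsolid part

The G0 Z moves step by Δz≈1.42 mm. Every layer's G1 loop is the same polygon, so the solid is a straight extrusion of it from z=0 to z≈8.52. Closing with flat bottom and top caps and triangulating gives 20 facets — an L-shaped prism: outer 12.8 × 13.7 mm, arm thicknesses ≈ 3.94 mm (horizontal) and 5.29 mm (vertical), extruded 8.52 mm in z.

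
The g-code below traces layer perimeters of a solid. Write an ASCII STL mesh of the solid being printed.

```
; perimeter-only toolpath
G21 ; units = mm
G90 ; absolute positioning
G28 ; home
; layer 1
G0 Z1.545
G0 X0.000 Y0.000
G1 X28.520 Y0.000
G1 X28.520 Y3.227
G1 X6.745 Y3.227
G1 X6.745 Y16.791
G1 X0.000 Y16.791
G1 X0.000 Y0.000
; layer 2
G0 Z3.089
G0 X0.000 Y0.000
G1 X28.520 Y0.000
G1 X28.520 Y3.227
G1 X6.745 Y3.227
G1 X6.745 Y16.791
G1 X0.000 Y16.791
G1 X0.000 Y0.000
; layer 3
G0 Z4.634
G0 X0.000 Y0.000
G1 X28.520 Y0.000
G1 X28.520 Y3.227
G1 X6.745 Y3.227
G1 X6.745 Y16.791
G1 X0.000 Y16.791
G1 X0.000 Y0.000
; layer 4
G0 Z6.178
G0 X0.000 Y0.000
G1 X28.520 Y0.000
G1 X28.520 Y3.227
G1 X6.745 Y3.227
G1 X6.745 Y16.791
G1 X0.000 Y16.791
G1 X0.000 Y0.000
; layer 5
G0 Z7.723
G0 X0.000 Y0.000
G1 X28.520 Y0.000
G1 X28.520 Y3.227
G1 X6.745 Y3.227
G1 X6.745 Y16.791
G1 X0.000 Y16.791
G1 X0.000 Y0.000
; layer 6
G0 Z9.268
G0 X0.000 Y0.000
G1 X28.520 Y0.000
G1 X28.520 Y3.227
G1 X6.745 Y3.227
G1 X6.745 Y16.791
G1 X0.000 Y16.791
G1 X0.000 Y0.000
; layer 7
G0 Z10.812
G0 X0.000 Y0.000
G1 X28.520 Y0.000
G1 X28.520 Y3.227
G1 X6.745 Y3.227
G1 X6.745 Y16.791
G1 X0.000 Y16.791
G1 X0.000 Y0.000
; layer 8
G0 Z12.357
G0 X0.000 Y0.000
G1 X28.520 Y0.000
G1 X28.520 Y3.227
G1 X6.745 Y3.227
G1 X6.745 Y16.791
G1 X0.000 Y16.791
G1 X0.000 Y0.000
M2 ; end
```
solid part
  facet normal 0.0000 0.0000 -1.0000
    outer loop
      vertex 28.520 3.227 0.000
      vertex 28.520 0.000 0.000
      vertex 0.000 0.000 0.000
    endloop
  endfacet
  facet normal 0.0000 0.0000 -1.0000
    outer loop
      vertex 6.745 3.227 0.000
      vertex 28.520 3.227 0.000
      vertex 0.000 0.000 0.000
    endloop
  endfacet
  facet normal 0.0000 0.0000 -1.0000
    outer loop
      vertex 6.745 16.791 0.000
      vertex 6.745 3.227 0.000
      vertex 0.000 0.000 0.000
    endloop
  endfacet
  facet normal 0.0000 0.0000 -1.0000
    outer loop
      vertex 0.000 16.791 0.000
      vertex 6.745 16.791 0.000
      vertex 0.000 0.000 0.000
    endloop
  endfacet
  facet normal 0.0000 0.0000 1.0000
    outer loop
      vertex 0.000 0.000 12.357
      vertex 28.520 0.000 12.357
      vertex 28.520 3.227 12.357
    endloop
  endfacet
  facet normal 0.0000 0.0000 1.0000
    outer loop
      vertex 0.000 0.000 12.357
      vertex 28.520 3.227 12.357
      vertex 6.745 3.227 12.357
    endloop
  endfacet
  facet normal 0.0000 0.0000 1.0000
    outer loop
      vertex 0.000 0.000 12.357
      vertex 6.745 3.227 12.357
      vertex 6.745 16.791 12.357
    endloop
  endfacet
  facet normal 0.0000 0.0000 1.0000
    outer loop
      vertex 0.000 0.000 12.357
      vertex 6.745 16.791 12.357
      vertex 0.000 16.791 12.357
    endloop
  endfacet
  facet normal 0.0000 -1.0000 0.0000
    outer loop
      vertex 0.000 0.000 0.000
      vertex 28.520 0.000 0.000
      vertex 28.520 0.000 12.357
    endloop
  endfacet
  facet normal 0.0000 -1.0000 0.0000
    outer loop
      vertex 0.000 0.000 0.000
      vertex 28.520 0.000 12.357
      vertex 0.000 0.000 12.357
    endloop
  endfacet
  facet normal 1.0000 0.0000 0.0000
    outer loop
      vertex 28.520 0.000 0.000
      vertex 28.520 3.227 0.000
      vertex 28.520 3.227 12.357
    endloop
  endfacet
  facet normal 1.0000 0.0000 0.0000
    outer loop
      vertex 28.520 0.000 0.000
      vertex 28.520 3.227 12.357
      vertex 28.520 0.000 12.357
    endloop
  endfacet
  facet normal 0.0000 1.0000 0.0000
    outer loop
      vertex 28.520 3.227 0.000
      vertex 6.745 3.227 0.000
      vertex 6.745 3.227 12.357
    endloop
  endfacet
  facet normal 0.0000 1.0000 0.0000
    outer loop
      vertex 28.520 3.227 0.000
      vertex 6.745 3.227 12.357
      vertex 28.520 3.227 12.357
    endloop
  endfacet
  facet normal 1.0000 0.0000 0.0000
    outer loop
      vertex 6.745 3.227 0.000
      vertex 6.745 16.791 0.000
      vertex 6.745 16.791 12.357
    endloop
  endfacet
  facet normal 1.0000 0.0000 0.0000
    outer loop
      vertex 6.745 3.227 0.000
      vertex 6.745 16.791 12.357
      vertex 6.745 3.227 12.357
    endloop
  endfacet
  facet normal 0.0000 1.0000 0.0000
    outer loop
      vertex 6.745 16.791 0.000
      vertex 0.000 16.791 0.000
      vertex 0.000 16.791 12.357
    endloop
  endfacet
  facet normal 0.0000 1.0000 0.0000
    outer loop
      vertex 6.745 16.791 0.000
      vertex 0.000 16.791 12.357
      vertex 6.745 16.791 12.357
    endloop
  endfacet
  facet normal -1.0000 0.0000 0.0000
    outer loop
      vertex 0.000 16.791 0.000
      vertex 0.000 0.000 0.000
      vertex 0.000 0.000 12.357
    endloop
  endfacet
  facet normal -1.0000 0.0000 0.0000
    outer loop
      vertex 0.000 16.791 0.000
      vertex 0.000 0.000 12.357
      vertex 0.000 16.791 12.357
    endloop
  endfacet
endsolid part

The G0 Z moves step by Δz≈1.545 mm. Every layer's G1 loop is the same polygon, so the solid is a straight extrusion of it from z=0 to z≈12.4. Closing with flat bottom and top caps and triangulating gives 20 facets — an L-shaped prism: outer 28.5 × 16.8 mm, arm thicknesses ≈ 3.23 mm (horizontal) and 6.75 mm (vertical), extruded 12.4 mm in z.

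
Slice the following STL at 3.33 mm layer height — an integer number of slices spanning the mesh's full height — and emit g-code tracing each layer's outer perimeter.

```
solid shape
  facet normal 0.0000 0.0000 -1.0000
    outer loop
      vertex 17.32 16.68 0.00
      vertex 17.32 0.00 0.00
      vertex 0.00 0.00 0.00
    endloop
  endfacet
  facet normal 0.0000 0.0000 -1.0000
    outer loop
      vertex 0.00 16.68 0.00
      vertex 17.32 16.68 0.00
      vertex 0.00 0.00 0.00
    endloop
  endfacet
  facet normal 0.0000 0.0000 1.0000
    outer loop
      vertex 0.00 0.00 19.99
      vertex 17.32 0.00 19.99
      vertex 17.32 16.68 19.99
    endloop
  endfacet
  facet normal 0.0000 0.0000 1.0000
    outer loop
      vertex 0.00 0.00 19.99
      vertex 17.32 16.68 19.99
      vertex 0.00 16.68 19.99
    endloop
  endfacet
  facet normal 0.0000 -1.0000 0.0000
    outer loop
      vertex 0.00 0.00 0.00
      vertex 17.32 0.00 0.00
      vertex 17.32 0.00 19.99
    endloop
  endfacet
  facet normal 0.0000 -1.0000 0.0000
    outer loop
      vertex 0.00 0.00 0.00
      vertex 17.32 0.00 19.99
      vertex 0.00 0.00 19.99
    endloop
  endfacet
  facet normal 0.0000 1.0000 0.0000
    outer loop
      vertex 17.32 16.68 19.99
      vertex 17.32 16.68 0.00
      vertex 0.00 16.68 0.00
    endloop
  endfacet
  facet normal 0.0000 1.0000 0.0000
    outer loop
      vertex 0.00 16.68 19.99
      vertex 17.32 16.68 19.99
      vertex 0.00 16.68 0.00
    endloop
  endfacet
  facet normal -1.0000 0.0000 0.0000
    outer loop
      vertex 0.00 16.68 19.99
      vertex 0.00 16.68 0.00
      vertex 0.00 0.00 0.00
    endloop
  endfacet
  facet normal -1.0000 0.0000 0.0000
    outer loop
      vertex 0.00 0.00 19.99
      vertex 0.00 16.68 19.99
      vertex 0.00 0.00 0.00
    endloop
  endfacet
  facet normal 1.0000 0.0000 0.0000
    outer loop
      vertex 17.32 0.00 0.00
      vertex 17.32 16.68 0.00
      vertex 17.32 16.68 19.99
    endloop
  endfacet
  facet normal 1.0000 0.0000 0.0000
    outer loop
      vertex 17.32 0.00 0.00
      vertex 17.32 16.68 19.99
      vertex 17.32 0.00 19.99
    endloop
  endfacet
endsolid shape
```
; perimeter-only toolpath
G21 ; units = mm
G90 ; absolute positioning
G28 ; home
; layer 1
G0 Z3.33
G0 X0.00 Y0.00
G1 X17.32 Y0.00
G1 X17.32 Y16.68
G1 X0.00 Y16.68
G1 X0.00 Y0.00
; layer 2
G0 Z6.66
G0 X0.00 Y0.00
G1 X17.32 Y0.00
G1 X17.32 Y16.68
G1 X0.00 Y16.68
G1 X0.00 Y0.00
; layer 3
G0 Z9.99
G0 X0.00 Y0.00
G1 X17.32 Y0.00
G1 X17.32 Y16.68
G1 X0.00 Y16.68
G1 X0.00 Y0.00
; layer 4
G0 Z13.33
G0 X0.00 Y0.00
G1 X17.32 Y0.00
G1 X17.32 Y16.68
G1 X0.00 Y16.68
G1 X0.00 Y0.00
; layer 5
G0 Z16.66
G0 X0.00 Y0.00
G1 X17.32 Y0.00
G1 X17.32 Y16.68
G1 X0.00 Y16.68
G1 X0.00 Y0.00
; layer 6
G0 Z19.99
G0 X0.00 Y0.00
G1 X17.32 Y0.00
G1 X17.32 Y16.68
G1 X0.00 Y16.68
G1 X0.00 Y0.00
M2 ; end

The solid is a rectangular box, roughly 17.3 × 16.7 mm footprint and 20 mm tall. Slicing at Δz = 3.33 mm — 6 equal slices spanning the solid's height, so layer i sits at z = i·h/6 — gives 6 non-empty perimeters. Each is a 4-segment closed polygon; G0 lifts to the layer z and rapids to the start vertex, then G1 traces the edges.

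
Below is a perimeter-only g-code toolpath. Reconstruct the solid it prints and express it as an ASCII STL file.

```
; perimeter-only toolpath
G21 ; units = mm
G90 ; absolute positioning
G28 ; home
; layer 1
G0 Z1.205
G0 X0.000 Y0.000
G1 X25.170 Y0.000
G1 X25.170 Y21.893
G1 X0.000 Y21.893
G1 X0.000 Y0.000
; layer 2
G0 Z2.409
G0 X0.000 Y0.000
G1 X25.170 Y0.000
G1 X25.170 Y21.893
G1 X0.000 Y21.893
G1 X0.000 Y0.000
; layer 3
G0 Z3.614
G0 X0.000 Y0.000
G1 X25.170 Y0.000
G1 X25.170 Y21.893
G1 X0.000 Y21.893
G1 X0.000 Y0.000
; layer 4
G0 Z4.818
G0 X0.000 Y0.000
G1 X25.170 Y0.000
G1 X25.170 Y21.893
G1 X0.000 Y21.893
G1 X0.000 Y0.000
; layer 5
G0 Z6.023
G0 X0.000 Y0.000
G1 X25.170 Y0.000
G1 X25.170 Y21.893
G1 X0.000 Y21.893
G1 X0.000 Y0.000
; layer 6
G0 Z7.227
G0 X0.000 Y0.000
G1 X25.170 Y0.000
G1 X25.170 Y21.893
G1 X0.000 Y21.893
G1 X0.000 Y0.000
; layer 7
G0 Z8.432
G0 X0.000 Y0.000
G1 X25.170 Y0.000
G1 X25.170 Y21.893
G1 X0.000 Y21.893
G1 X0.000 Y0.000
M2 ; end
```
solid part
  facet normal 0.0000 0.0000 -1.0000
    outer loop
      vertex 25.170 21.893 0.000
      vertex 25.170 0.000 0.000
      vertex 0.000 0.000 0.000
    endloop
  endfacet
  facet normal 0.0000 0.0000 -1.0000
    outer loop
      vertex 0.000 21.893 0.000
      vertex 25.170 21.893 0.000
      vertex 0.000 0.000 0.000
    endloop
  endfacet
  facet normal 0.0000 0.0000 1.0000
    outer loop
      vertex 0.000 0.000 8.432
      vertex 25.170 0.000 8.432
      vertex 25.170 21.893 8.432
    endloop
  endfacet
  facet normal 0.0000 0.0000 1.0000
    outer loop
      vertex 0.000 0.000 8.432
      vertex 25.170 21.893 8.432
      vertex 0.000 21.893 8.432
    endloop
  endfacet
  facet normal 0.0000 -1.0000 0.0000
    outer loop
      vertex 0.000 0.000 0.000
      vertex 25.170 0.000 0.000
      vertex 25.170 0.000 8.432
    endloop
  endfacet
  facet normal 0.0000 -1.0000 0.0000
    outer loop
      vertex 0.000 0.000 0.000
      vertex 25.170 0.000 8.432
      vertex 0.000 0.000 8.432
    endloop
  endfacet
  facet normal 0.0000 1.0000 0.0000
    outer loop
      vertex 25.170 21.893 8.432
      vertex 25.170 21.893 0.000
      vertex 0.000 21.893 0.000
    endloop
  endfacet
  facet normal 0.0000 1.0000 0.0000
    outer loop
      vertex 0.000 21.893 8.432
      vertex 25.170 21.893 8.432
      vertex 0.000 21.893 0.000
    endloop
  endfacet
  facet normal -1.0000 0.0000 0.0000
    outer loop
      vertex 0.000 21.893 8.432
      vertex 0.000 21.893 0.000
      vertex 0.000 0.000 0.000
    endloop
  endfacet
  facet normal -1.0000 0.0000 0.0000
    outer loop
      vertex 0.000 0.000 8.432
      vertex 0.000 21.893 8.432
      vertex 0.000 0.000 0.000
    endloop
  endfacet
  facet normal 1.0000 0.0000 0.0000
    outer loop
      vertex 25.170 0.000 0.000
      vertex 25.170 21.893 0.000
      vertex 25.170 21.893 8.432
    endloop
  endfacet
  facet normal 1.0000 0.0000 0.0000
    outer loop
      vertex 25.170 0.000 0.000
      vertex 25.170 21.893 8.432
      vertex 25.170 0.000 8.432
    endloop
  endfacet
endsolid part

The G0 Z moves step by Δz≈1.205 mm. Every layer's G1 loop is the same polygon, so the solid is a straight extrusion of it from z=0 to z≈8.43. Closing with flat bottom and top caps and triangulating gives 12 facets — a rectangular box, roughly 25.2 × 21.9 mm footprint and 8.43 mm tall.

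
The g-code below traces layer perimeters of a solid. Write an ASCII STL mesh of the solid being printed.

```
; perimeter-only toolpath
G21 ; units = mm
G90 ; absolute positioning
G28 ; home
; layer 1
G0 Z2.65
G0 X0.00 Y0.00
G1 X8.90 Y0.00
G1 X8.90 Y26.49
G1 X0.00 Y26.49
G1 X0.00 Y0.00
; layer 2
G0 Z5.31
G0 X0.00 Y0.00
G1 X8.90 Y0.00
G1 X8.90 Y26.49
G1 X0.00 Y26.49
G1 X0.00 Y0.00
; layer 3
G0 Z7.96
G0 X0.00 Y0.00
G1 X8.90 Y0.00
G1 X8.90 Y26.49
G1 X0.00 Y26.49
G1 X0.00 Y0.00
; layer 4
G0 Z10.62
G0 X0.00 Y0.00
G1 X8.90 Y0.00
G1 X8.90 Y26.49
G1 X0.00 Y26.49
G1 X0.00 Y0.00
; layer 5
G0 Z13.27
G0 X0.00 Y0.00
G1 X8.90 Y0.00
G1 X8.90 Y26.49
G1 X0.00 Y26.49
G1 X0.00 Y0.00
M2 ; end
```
solid part
  facet normal 0.0000 0.0000 -1.0000
    outer loop
      vertex 8.90 26.49 0.00
      vertex 8.90 0.00 0.00
      vertex 0.00 0.00 0.00
    endloop
  endfacet
  facet normal 0.0000 0.0000 -1.0000
    outer loop
      vertex 0.00 26.49 0.00
      vertex 8.90 26.49 0.00
      vertex 0.00 0.00 0.00
    endloop
  endfacet
  facet normal 0.0000 0.0000 1.0000
    outer loop
      vertex 0.00 0.00 13.27
      vertex 8.90 0.00 13.27
      vertex 8.90 26.49 13.27
    endloop
  endfacet
  facet normal 0.0000 0.0000 1.0000
    outer loop
      vertex 0.00 0.00 13.27
      vertex 8.90 26.49 13.27
      vertex 0.00 26.49 13.27
    endloop
  endfacet
  facet normal 0.0000 -1.0000 0.0000
    outer loop
      vertex 0.00 0.00 0.00
      vertex 8.90 0.00 0.00
      vertex 8.90 0.00 13.27
    endloop
  endfacet
  facet normal 0.0000 -1.0000 0.0000
    outer loop
      vertex 0.00 0.00 0.00
      vertex 8.90 0.00 13.27
      vertex 0.00 0.00 13.27
    endloop
  endfacet
  facet normal 0.0000 1.0000 0.0000
    outer loop
      vertex 8.90 26.49 13.27
      vertex 8.90 26.49 0.00
      vertex 0.00 26.49 0.00
    endloop
  endfacet
  facet normal 0.0000 1.0000 0.0000
    outer loop
      vertex 0.00 26.49 13.27
      vertex 8.90 26.49 13.27
      vertex 0.00 26.49 0.00
    endloop
  endfacet
  facet normal -1.0000 0.0000 0.0000
    outer loop
      vertex 0.00 26.49 13.27
      vertex 0.00 26.49 0.00
      vertex 0.00 0.00 0.00
    endloop
  endfacet
  facet normal -1.0000 0.0000 0.0000
    outer loop
      vertex 0.00 0.00 13.27
      vertex 0.00 26.49 13.27
      vertex 0.00 0.00 0.00
    endloop
  endfacet
  facet normal 1.0000 0.0000 0.0000
    outer loop
      vertex 8.90 0.00 0.00
      vertex 8.90 26.49 0.00
      vertex 8.90 26.49 13.27
    endloop
  endfacet
  facet normal 1.0000 0.0000 0.0000
    outer loop
      vertex 8.90 0.00 0.00
      vertex 8.90 26.49 13.27
      vertex 8.90 0.00 13.27
    endloop
  endfacet
endsolid part

The G0 Z moves step by Δz≈2.65 mm. Every layer's G1 loop is the same polygon, so the solid is a straight extrusion of it from z=0 to z≈13.3. Closing with flat bottom and top caps and triangulating gives 12 facets — a rectangular box, roughly 8.9 × 26.5 mm footprint and 13.3 mm tall.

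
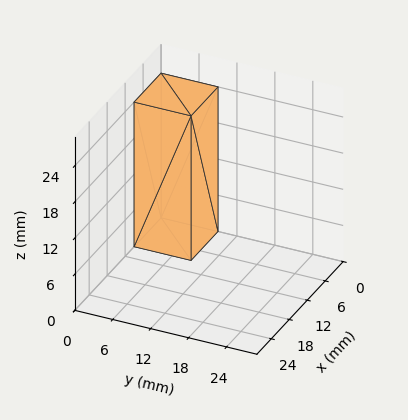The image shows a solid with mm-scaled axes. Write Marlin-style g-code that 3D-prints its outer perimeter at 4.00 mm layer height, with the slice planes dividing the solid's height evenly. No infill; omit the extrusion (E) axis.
Reading the render: the shape is a rectangular box, roughly 9 × 9 mm footprint and 24 mm tall (dimensions read to the nearest mm from the axis ticks). For the g-code, the solid's height is divided into equal slices at the stated Δz and each level perimeter traced with G1 moves after a G0 lift.

; perimeter-only toolpath
G21 ; units = mm
G90 ; absolute positioning
G28 ; home
; layer 1
G0 Z4.00
G0 X0.00 Y0.00
G1 X9.00 Y0.00
G1 X9.00 Y9.00
G1 X0.00 Y9.00
G1 X0.00 Y0.00
; layer 2
G0 Z8.00
G0 X0.00 Y0.00
G1 X9.00 Y0.00
G1 X9.00 Y9.00
G1 X0.00 Y9.00
G1 X0.00 Y0.00
; layer 3
G0 Z12.00
G0 X0.00 Y0.00
G1 X9.00 Y0.00
G1 X9.00 Y9.00
G1 X0.00 Y9.00
G1 X0.00 Y0.00
; layer 4
G0 Z16.00
G0 X0.00 Y0.00
G1 X9.00 Y0.00
G1 X9.00 Y9.00
G1 X0.00 Y9.00
G1 X0.00 Y0.00
; layer 5
G0 Z20.00
G0 X0.00 Y0.00
G1 X9.00 Y0.00
G1 X9.00 Y9.00
G1 X0.00 Y9.00
G1 X0.00 Y0.00
; layer 6
G0 Z24.00
G0 X0.00 Y0.00
G1 X9.00 Y0.00
G1 X9.00 Y9.00
G1 X0.00 Y9.00
G1 X0.00 Y0.00
M2 ; end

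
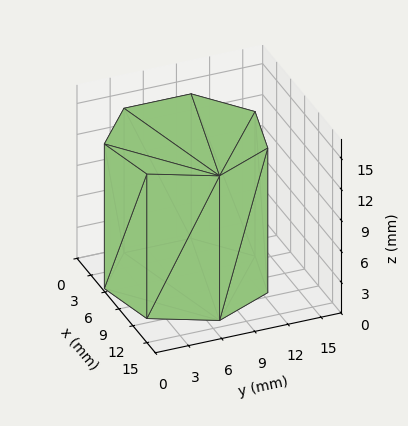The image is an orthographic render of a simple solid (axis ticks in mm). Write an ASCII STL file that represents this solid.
Reading the render: the shape is a regular 7-sided prism (a cylinder approximated with 7 flat sides), circumscribed radius ≈ 7 mm, height ≈ 14 mm (dimensions read to the nearest mm from the axis ticks). For the STL, each face is triangulated and given an outward normal.

solid part
  facet normal 0.0000 0.0000 -1.0000
    outer loop
      vertex 5.44 13.82 0.00
      vertex 11.36 12.47 0.00
      vertex 14.00 7.00 0.00
    endloop
  endfacet
  facet normal 0.0000 0.0000 -1.0000
    outer loop
      vertex 0.69 10.04 0.00
      vertex 5.44 13.82 0.00
      vertex 14.00 7.00 0.00
    endloop
  endfacet
  facet normal 0.0000 0.0000 -1.0000
    outer loop
      vertex 0.69 3.96 0.00
      vertex 0.69 10.04 0.00
      vertex 14.00 7.00 0.00
    endloop
  endfacet
  facet normal 0.0000 0.0000 -1.0000
    outer loop
      vertex 5.44 0.18 0.00
      vertex 0.69 3.96 0.00
      vertex 14.00 7.00 0.00
    endloop
  endfacet
  facet normal 0.0000 0.0000 -1.0000
    outer loop
      vertex 11.36 1.53 0.00
      vertex 5.44 0.18 0.00
      vertex 14.00 7.00 0.00
    endloop
  endfacet
  facet normal 0.0000 0.0000 1.0000
    outer loop
      vertex 14.00 7.00 14.00
      vertex 11.36 12.47 14.00
      vertex 5.44 13.82 14.00
    endloop
  endfacet
  facet normal 0.0000 0.0000 1.0000
    outer loop
      vertex 14.00 7.00 14.00
      vertex 5.44 13.82 14.00
      vertex 0.69 10.04 14.00
    endloop
  endfacet
  facet normal 0.0000 0.0000 1.0000
    outer loop
      vertex 14.00 7.00 14.00
      vertex 0.69 10.04 14.00
      vertex 0.69 3.96 14.00
    endloop
  endfacet
  facet normal 0.0000 0.0000 1.0000
    outer loop
      vertex 14.00 7.00 14.00
      vertex 0.69 3.96 14.00
      vertex 5.44 0.18 14.00
    endloop
  endfacet
  facet normal 0.0000 0.0000 1.0000
    outer loop
      vertex 14.00 7.00 14.00
      vertex 5.44 0.18 14.00
      vertex 11.36 1.53 14.00
    endloop
  endfacet
  facet normal 0.9006 0.4347 0.0000
    outer loop
      vertex 14.00 7.00 0.00
      vertex 11.36 12.47 0.00
      vertex 11.36 12.47 14.00
    endloop
  endfacet
  facet normal 0.9006 0.4347 0.0000
    outer loop
      vertex 14.00 7.00 0.00
      vertex 11.36 12.47 14.00
      vertex 14.00 7.00 14.00
    endloop
  endfacet
  facet normal 0.2223 0.9750 0.0000
    outer loop
      vertex 11.36 12.47 0.00
      vertex 5.44 13.82 0.00
      vertex 5.44 13.82 14.00
    endloop
  endfacet
  facet normal 0.2223 0.9750 0.0000
    outer loop
      vertex 11.36 12.47 0.00
      vertex 5.44 13.82 14.00
      vertex 11.36 12.47 14.00
    endloop
  endfacet
  facet normal -0.6227 0.7825 0.0000
    outer loop
      vertex 5.44 13.82 0.00
      vertex 0.69 10.04 0.00
      vertex 0.69 10.04 14.00
    endloop
  endfacet
  facet normal -0.6227 0.7825 0.0000
    outer loop
      vertex 5.44 13.82 0.00
      vertex 0.69 10.04 14.00
      vertex 5.44 13.82 14.00
    endloop
  endfacet
  facet normal -1.0000 0.0000 0.0000
    outer loop
      vertex 0.69 10.04 0.00
      vertex 0.69 3.96 0.00
      vertex 0.69 3.96 14.00
    endloop
  endfacet
  facet normal -1.0000 0.0000 0.0000
    outer loop
      vertex 0.69 10.04 0.00
      vertex 0.69 3.96 14.00
      vertex 0.69 10.04 14.00
    endloop
  endfacet
  facet normal -0.6227 -0.7825 0.0000
    outer loop
      vertex 0.69 3.96 0.00
      vertex 5.44 0.18 0.00
      vertex 5.44 0.18 14.00
    endloop
  endfacet
  facet normal -0.6227 -0.7825 0.0000
    outer loop
      vertex 0.69 3.96 0.00
      vertex 5.44 0.18 14.00
      vertex 0.69 3.96 14.00
    endloop
  endfacet
  facet normal 0.2223 -0.9750 0.0000
    outer loop
      vertex 5.44 0.18 0.00
      vertex 11.36 1.53 0.00
      vertex 11.36 1.53 14.00
    endloop
  endfacet
  facet normal 0.2223 -0.9750 0.0000
    outer loop
      vertex 5.44 0.18 0.00
      vertex 11.36 1.53 14.00
      vertex 5.44 0.18 14.00
    endloop
  endfacet
  facet normal 0.9006 -0.4347 0.0000
    outer loop
      vertex 11.36 1.53 0.00
      vertex 14.00 7.00 0.00
      vertex 14.00 7.00 14.00
    endloop
  endfacet
  facet normal 0.9006 -0.4347 0.0000
    outer loop
      vertex 11.36 1.53 0.00
      vertex 14.00 7.00 14.00
      vertex 11.36 1.53 14.00
    endloop
  endfacet
endsolid part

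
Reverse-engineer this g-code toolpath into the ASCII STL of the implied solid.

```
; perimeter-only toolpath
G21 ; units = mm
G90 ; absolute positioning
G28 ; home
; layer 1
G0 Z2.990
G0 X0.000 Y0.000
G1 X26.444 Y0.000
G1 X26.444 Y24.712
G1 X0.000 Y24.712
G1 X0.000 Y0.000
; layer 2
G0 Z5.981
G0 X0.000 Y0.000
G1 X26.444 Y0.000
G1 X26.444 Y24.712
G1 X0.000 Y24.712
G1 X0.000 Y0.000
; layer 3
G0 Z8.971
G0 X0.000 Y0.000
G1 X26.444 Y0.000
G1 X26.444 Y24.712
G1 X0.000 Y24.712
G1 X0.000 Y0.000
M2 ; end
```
solid part
  facet normal 0.0000 0.0000 -1.0000
    outer loop
      vertex 26.444 24.712 0.000
      vertex 26.444 0.000 0.000
      vertex 0.000 0.000 0.000
    endloop
  endfacet
  facet normal 0.0000 0.0000 -1.0000
    outer loop
      vertex 0.000 24.712 0.000
      vertex 26.444 24.712 0.000
      vertex 0.000 0.000 0.000
    endloop
  endfacet
  facet normal 0.0000 0.0000 1.0000
    outer loop
      vertex 0.000 0.000 8.971
      vertex 26.444 0.000 8.971
      vertex 26.444 24.712 8.971
    endloop
  endfacet
  facet normal 0.0000 0.0000 1.0000
    outer loop
      vertex 0.000 0.000 8.971
      vertex 26.444 24.712 8.971
      vertex 0.000 24.712 8.971
    endloop
  endfacet
  facet normal 0.0000 -1.0000 0.0000
    outer loop
      vertex 0.000 0.000 0.000
      vertex 26.444 0.000 0.000
      vertex 26.444 0.000 8.971
    endloop
  endfacet
  facet normal 0.0000 -1.0000 0.0000
    outer loop
      vertex 0.000 0.000 0.000
      vertex 26.444 0.000 8.971
      vertex 0.000 0.000 8.971
    endloop
  endfacet
  facet normal 0.0000 1.0000 0.0000
    outer loop
      vertex 26.444 24.712 8.971
      vertex 26.444 24.712 0.000
      vertex 0.000 24.712 0.000
    endloop
  endfacet
  facet normal 0.0000 1.0000 0.0000
    outer loop
      vertex 0.000 24.712 8.971
      vertex 26.444 24.712 8.971
      vertex 0.000 24.712 0.000
    endloop
  endfacet
  facet normal -1.0000 0.0000 0.0000
    outer loop
      vertex 0.000 24.712 8.971
      vertex 0.000 24.712 0.000
      vertex 0.000 0.000 0.000
    endloop
  endfacet
  facet normal -1.0000 0.0000 0.0000
    outer loop
      vertex 0.000 0.000 8.971
      vertex 0.000 24.712 8.971
      vertex 0.000 0.000 0.000
    endloop
  endfacet
  facet normal 1.0000 0.0000 0.0000
    outer loop
      vertex 26.444 0.000 0.000
      vertex 26.444 24.712 0.000
      vertex 26.444 24.712 8.971
    endloop
  endfacet
  facet normal 1.0000 0.0000 0.0000
    outer loop
      vertex 26.444 0.000 0.000
      vertex 26.444 24.712 8.971
      vertex 26.444 0.000 8.971
    endloop
  endfacet
endsolid part

The G0 Z moves step by Δz≈2.990 mm. Every layer's G1 loop is the same polygon, so the solid is a straight extrusion of it from z=0 to z≈8.97. Closing with flat bottom and top caps and triangulating gives 12 facets — a rectangular box, roughly 26.4 × 24.7 mm footprint and 8.97 mm tall.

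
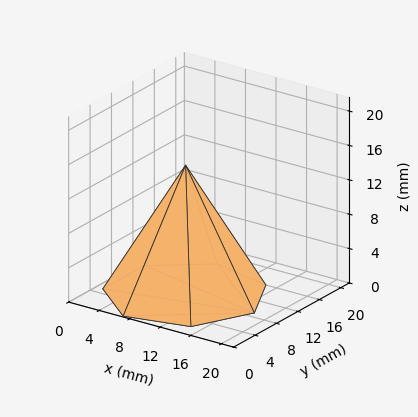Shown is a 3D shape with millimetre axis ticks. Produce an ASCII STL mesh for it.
Reading the render: the shape is a regular 7-sided pyramid, base circumscribed radius ≈ 9 mm, apex at z ≈ 15 mm (dimensions read to the nearest mm from the axis ticks). For the STL, each face is triangulated and given an outward normal.

solid part
  facet normal 0.0000 0.0000 -1.0000
    outer loop
      vertex 7.0 17.8 0.0
      vertex 14.6 16.0 0.0
      vertex 18.0 9.0 0.0
    endloop
  endfacet
  facet normal 0.0000 0.0000 -1.0000
    outer loop
      vertex 0.9 12.9 0.0
      vertex 7.0 17.8 0.0
      vertex 18.0 9.0 0.0
    endloop
  endfacet
  facet normal 0.0000 0.0000 -1.0000
    outer loop
      vertex 0.9 5.1 0.0
      vertex 0.9 12.9 0.0
      vertex 18.0 9.0 0.0
    endloop
  endfacet
  facet normal 0.0000 0.0000 -1.0000
    outer loop
      vertex 7.0 0.2 0.0
      vertex 0.9 5.1 0.0
      vertex 18.0 9.0 0.0
    endloop
  endfacet
  facet normal 0.0000 0.0000 -1.0000
    outer loop
      vertex 14.6 2.0 0.0
      vertex 7.0 0.2 0.0
      vertex 18.0 9.0 0.0
    endloop
  endfacet
  facet normal 0.7916 0.3845 0.4749
    outer loop
      vertex 18.0 9.0 0.0
      vertex 14.6 16.0 0.0
      vertex 9.0 9.0 15.0
    endloop
  endfacet
  facet normal 0.2028 0.8562 0.4752
    outer loop
      vertex 14.6 16.0 0.0
      vertex 7.0 17.8 0.0
      vertex 9.0 9.0 15.0
    endloop
  endfacet
  facet normal -0.5508 0.6857 0.4757
    outer loop
      vertex 7.0 17.8 0.0
      vertex 0.9 12.9 0.0
      vertex 9.0 9.0 15.0
    endloop
  endfacet
  facet normal -0.8799 0.0000 0.4751
    outer loop
      vertex 0.9 12.9 0.0
      vertex 0.9 5.1 0.0
      vertex 9.0 9.0 15.0
    endloop
  endfacet
  facet normal -0.5508 -0.6857 0.4757
    outer loop
      vertex 0.9 5.1 0.0
      vertex 7.0 0.2 0.0
      vertex 9.0 9.0 15.0
    endloop
  endfacet
  facet normal 0.2028 -0.8562 0.4752
    outer loop
      vertex 7.0 0.2 0.0
      vertex 14.6 2.0 0.0
      vertex 9.0 9.0 15.0
    endloop
  endfacet
  facet normal 0.7916 -0.3845 0.4749
    outer loop
      vertex 14.6 2.0 0.0
      vertex 18.0 9.0 0.0
      vertex 9.0 9.0 15.0
    endloop
  endfacet
endsolid part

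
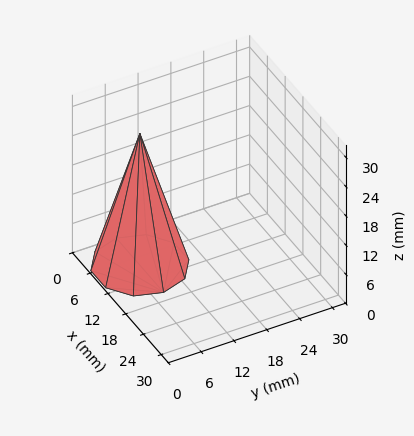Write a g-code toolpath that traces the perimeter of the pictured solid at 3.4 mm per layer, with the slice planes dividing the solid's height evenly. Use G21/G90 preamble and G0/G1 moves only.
Reading the render: the shape is a regular 10-sided pyramid, base circumscribed radius ≈ 8 mm, apex at z ≈ 27 mm (dimensions read to the nearest mm from the axis ticks). For the g-code, the solid's height is divided into equal slices at the stated Δz and each level perimeter traced with G1 moves after a G0 lift.

; perimeter-only toolpath
G21 ; units = mm
G90 ; absolute positioning
G28 ; home
; layer 1
G0 Z3.4
G0 X15.0 Y8.0
G1 X13.7 Y12.1
G1 X10.2 Y14.7
G1 X5.8 Y14.7
G1 X2.3 Y12.1
G1 X1.0 Y8.0
G1 X2.3 Y3.9
G1 X5.8 Y1.4
G1 X10.2 Y1.4
G1 X13.7 Y3.9
G1 X15.0 Y8.0
; layer 2
G0 Z6.8
G0 X14.0 Y8.0
G1 X12.9 Y11.5
G1 X9.9 Y13.7
G1 X6.1 Y13.7
G1 X3.1 Y11.5
G1 X2.0 Y8.0
G1 X3.1 Y4.5
G1 X6.1 Y2.3
G1 X9.9 Y2.3
G1 X12.9 Y4.5
G1 X14.0 Y8.0
; layer 3
G0 Z10.1
G0 X13.0 Y8.0
G1 X12.1 Y10.9
G1 X9.6 Y12.8
G1 X6.4 Y12.8
G1 X3.9 Y10.9
G1 X3.0 Y8.0
G1 X3.9 Y5.1
G1 X6.4 Y3.2
G1 X9.6 Y3.2
G1 X12.1 Y5.1
G1 X13.0 Y8.0
; layer 4
G0 Z13.5
G0 X12.0 Y8.0
G1 X11.2 Y10.3
G1 X9.2 Y11.8
G1 X6.8 Y11.8
G1 X4.8 Y10.3
G1 X4.0 Y8.0
G1 X4.8 Y5.7
G1 X6.8 Y4.2
G1 X9.2 Y4.2
G1 X11.2 Y5.7
G1 X12.0 Y8.0
; layer 5
G0 Z16.9
G0 X11.0 Y8.0
G1 X10.4 Y9.8
G1 X8.9 Y10.8
G1 X7.1 Y10.8
G1 X5.6 Y9.8
G1 X5.0 Y8.0
G1 X5.6 Y6.2
G1 X7.1 Y5.2
G1 X8.9 Y5.2
G1 X10.4 Y6.2
G1 X11.0 Y8.0
; layer 6
G0 Z20.2
G0 X10.0 Y8.0
G1 X9.6 Y9.2
G1 X8.6 Y9.9
G1 X7.4 Y9.9
G1 X6.4 Y9.2
G1 X6.0 Y8.0
G1 X6.4 Y6.8
G1 X7.4 Y6.1
G1 X8.6 Y6.1
G1 X9.6 Y6.8
G1 X10.0 Y8.0
; layer 7
G0 Z23.6
G0 X9.0 Y8.0
G1 X8.8 Y8.6
G1 X8.3 Y8.9
G1 X7.7 Y8.9
G1 X7.2 Y8.6
G1 X7.0 Y8.0
G1 X7.2 Y7.4
G1 X7.7 Y7.0
G1 X8.3 Y7.0
G1 X8.8 Y7.4
G1 X9.0 Y8.0
M2 ; end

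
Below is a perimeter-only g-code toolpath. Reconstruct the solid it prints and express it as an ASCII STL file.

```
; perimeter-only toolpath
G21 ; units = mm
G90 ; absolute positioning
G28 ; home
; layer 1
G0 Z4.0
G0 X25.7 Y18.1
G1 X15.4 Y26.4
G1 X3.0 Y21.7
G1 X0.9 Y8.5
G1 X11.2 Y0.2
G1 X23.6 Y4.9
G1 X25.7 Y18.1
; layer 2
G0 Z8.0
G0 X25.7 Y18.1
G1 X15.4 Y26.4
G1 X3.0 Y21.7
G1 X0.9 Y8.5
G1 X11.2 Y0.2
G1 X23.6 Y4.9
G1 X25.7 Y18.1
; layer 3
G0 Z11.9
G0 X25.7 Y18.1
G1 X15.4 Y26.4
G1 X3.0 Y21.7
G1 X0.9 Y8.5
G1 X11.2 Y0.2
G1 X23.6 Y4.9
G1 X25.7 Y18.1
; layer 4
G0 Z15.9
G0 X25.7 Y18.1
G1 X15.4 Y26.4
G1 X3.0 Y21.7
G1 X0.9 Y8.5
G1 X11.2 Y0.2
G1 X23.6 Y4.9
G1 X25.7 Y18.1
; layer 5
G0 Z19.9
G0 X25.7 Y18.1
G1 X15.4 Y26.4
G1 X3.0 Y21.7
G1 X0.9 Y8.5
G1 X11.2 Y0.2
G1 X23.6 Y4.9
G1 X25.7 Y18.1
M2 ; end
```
solid part
  facet normal 0.0000 0.0000 -1.0000
    outer loop
      vertex 3.0 21.7 0.0
      vertex 15.4 26.4 0.0
      vertex 25.7 18.1 0.0
    endloop
  endfacet
  facet normal 0.0000 0.0000 -1.0000
    outer loop
      vertex 0.9 8.5 0.0
      vertex 3.0 21.7 0.0
      vertex 25.7 18.1 0.0
    endloop
  endfacet
  facet normal 0.0000 0.0000 -1.0000
    outer loop
      vertex 11.2 0.2 0.0
      vertex 0.9 8.5 0.0
      vertex 25.7 18.1 0.0
    endloop
  endfacet
  facet normal 0.0000 0.0000 -1.0000
    outer loop
      vertex 23.6 4.9 0.0
      vertex 11.2 0.2 0.0
      vertex 25.7 18.1 0.0
    endloop
  endfacet
  facet normal 0.0000 0.0000 1.0000
    outer loop
      vertex 25.7 18.1 19.9
      vertex 15.4 26.4 19.9
      vertex 3.0 21.7 19.9
    endloop
  endfacet
  facet normal 0.0000 0.0000 1.0000
    outer loop
      vertex 25.7 18.1 19.9
      vertex 3.0 21.7 19.9
      vertex 0.9 8.5 19.9
    endloop
  endfacet
  facet normal 0.0000 0.0000 1.0000
    outer loop
      vertex 25.7 18.1 19.9
      vertex 0.9 8.5 19.9
      vertex 11.2 0.2 19.9
    endloop
  endfacet
  facet normal 0.0000 0.0000 1.0000
    outer loop
      vertex 25.7 18.1 19.9
      vertex 11.2 0.2 19.9
      vertex 23.6 4.9 19.9
    endloop
  endfacet
  facet normal 0.6275 0.7787 0.0000
    outer loop
      vertex 25.7 18.1 0.0
      vertex 15.4 26.4 0.0
      vertex 15.4 26.4 19.9
    endloop
  endfacet
  facet normal 0.6275 0.7787 0.0000
    outer loop
      vertex 25.7 18.1 0.0
      vertex 15.4 26.4 19.9
      vertex 25.7 18.1 19.9
    endloop
  endfacet
  facet normal -0.3544 0.9351 0.0000
    outer loop
      vertex 15.4 26.4 0.0
      vertex 3.0 21.7 0.0
      vertex 3.0 21.7 19.9
    endloop
  endfacet
  facet normal -0.3544 0.9351 0.0000
    outer loop
      vertex 15.4 26.4 0.0
      vertex 3.0 21.7 19.9
      vertex 15.4 26.4 19.9
    endloop
  endfacet
  facet normal -0.9876 0.1571 0.0000
    outer loop
      vertex 3.0 21.7 0.0
      vertex 0.9 8.5 0.0
      vertex 0.9 8.5 19.9
    endloop
  endfacet
  facet normal -0.9876 0.1571 0.0000
    outer loop
      vertex 3.0 21.7 0.0
      vertex 0.9 8.5 19.9
      vertex 3.0 21.7 19.9
    endloop
  endfacet
  facet normal -0.6275 -0.7787 0.0000
    outer loop
      vertex 0.9 8.5 0.0
      vertex 11.2 0.2 0.0
      vertex 11.2 0.2 19.9
    endloop
  endfacet
  facet normal -0.6275 -0.7787 0.0000
    outer loop
      vertex 0.9 8.5 0.0
      vertex 11.2 0.2 19.9
      vertex 0.9 8.5 19.9
    endloop
  endfacet
  facet normal 0.3544 -0.9351 0.0000
    outer loop
      vertex 11.2 0.2 0.0
      vertex 23.6 4.9 0.0
      vertex 23.6 4.9 19.9
    endloop
  endfacet
  facet normal 0.3544 -0.9351 0.0000
    outer loop
      vertex 11.2 0.2 0.0
      vertex 23.6 4.9 19.9
      vertex 11.2 0.2 19.9
    endloop
  endfacet
  facet normal 0.9876 -0.1571 0.0000
    outer loop
      vertex 23.6 4.9 0.0
      vertex 25.7 18.1 0.0
      vertex 25.7 18.1 19.9
    endloop
  endfacet
  facet normal 0.9876 -0.1571 0.0000
    outer loop
      vertex 23.6 4.9 0.0
      vertex 25.7 18.1 19.9
      vertex 23.6 4.9 19.9
    endloop
  endfacet
endsolid part

The G0 Z moves step by Δz≈4.0 mm. Every layer's G1 loop is the same polygon, so the solid is a straight extrusion of it from z=0 to z≈19.9. Closing with flat bottom and top caps and triangulating gives 20 facets — a regular 6-sided prism (a cylinder approximated with 6 flat sides), circumscribed radius ≈ 13.3 mm, height ≈ 19.9 mm.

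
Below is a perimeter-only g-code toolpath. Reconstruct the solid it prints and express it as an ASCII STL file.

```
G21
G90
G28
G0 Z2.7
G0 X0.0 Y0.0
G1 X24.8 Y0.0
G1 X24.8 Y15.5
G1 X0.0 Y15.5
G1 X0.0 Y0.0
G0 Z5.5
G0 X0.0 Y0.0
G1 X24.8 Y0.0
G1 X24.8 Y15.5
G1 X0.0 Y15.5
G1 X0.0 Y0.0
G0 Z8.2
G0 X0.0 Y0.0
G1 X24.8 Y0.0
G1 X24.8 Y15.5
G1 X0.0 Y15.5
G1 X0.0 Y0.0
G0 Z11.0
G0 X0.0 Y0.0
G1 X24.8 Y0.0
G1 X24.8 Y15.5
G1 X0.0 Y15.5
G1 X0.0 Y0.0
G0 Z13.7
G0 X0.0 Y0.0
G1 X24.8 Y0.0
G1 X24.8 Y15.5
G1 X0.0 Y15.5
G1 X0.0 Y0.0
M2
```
solid part
  facet normal 0.0000 0.0000 -1.0000
    outer loop
      vertex 24.8 15.5 0.0
      vertex 24.8 0.0 0.0
      vertex 0.0 0.0 0.0
    endloop
  endfacet
  facet normal 0.0000 0.0000 -1.0000
    outer loop
      vertex 0.0 15.5 0.0
      vertex 24.8 15.5 0.0
      vertex 0.0 0.0 0.0
    endloop
  endfacet
  facet normal 0.0000 0.0000 1.0000
    outer loop
      vertex 0.0 0.0 13.7
      vertex 24.8 0.0 13.7
      vertex 24.8 15.5 13.7
    endloop
  endfacet
  facet normal 0.0000 0.0000 1.0000
    outer loop
      vertex 0.0 0.0 13.7
      vertex 24.8 15.5 13.7
      vertex 0.0 15.5 13.7
    endloop
  endfacet
  facet normal 0.0000 -1.0000 0.0000
    outer loop
      vertex 0.0 0.0 0.0
      vertex 24.8 0.0 0.0
      vertex 24.8 0.0 13.7
    endloop
  endfacet
  facet normal 0.0000 -1.0000 0.0000
    outer loop
      vertex 0.0 0.0 0.0
      vertex 24.8 0.0 13.7
      vertex 0.0 0.0 13.7
    endloop
  endfacet
  facet normal 0.0000 1.0000 0.0000
    outer loop
      vertex 24.8 15.5 13.7
      vertex 24.8 15.5 0.0
      vertex 0.0 15.5 0.0
    endloop
  endfacet
  facet normal 0.0000 1.0000 0.0000
    outer loop
      vertex 0.0 15.5 13.7
      vertex 24.8 15.5 13.7
      vertex 0.0 15.5 0.0
    endloop
  endfacet
  facet normal -1.0000 0.0000 0.0000
    outer loop
      vertex 0.0 15.5 13.7
      vertex 0.0 15.5 0.0
      vertex 0.0 0.0 0.0
    endloop
  endfacet
  facet normal -1.0000 0.0000 0.0000
    outer loop
      vertex 0.0 0.0 13.7
      vertex 0.0 15.5 13.7
      vertex 0.0 0.0 0.0
    endloop
  endfacet
  facet normal 1.0000 0.0000 0.0000
    outer loop
      vertex 24.8 0.0 0.0
      vertex 24.8 15.5 0.0
      vertex 24.8 15.5 13.7
    endloop
  endfacet
  facet normal 1.0000 0.0000 0.0000
    outer loop
      vertex 24.8 0.0 0.0
      vertex 24.8 15.5 13.7
      vertex 24.8 0.0 13.7
    endloop
  endfacet
endsolid part

The G0 Z moves step by Δz≈2.7 mm. Every layer's G1 loop is the same polygon, so the solid is a straight extrusion of it from z=0 to z≈13.7. Closing with flat bottom and top caps and triangulating gives 12 facets — a rectangular box, roughly 24.8 × 15.5 mm footprint and 13.7 mm tall.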